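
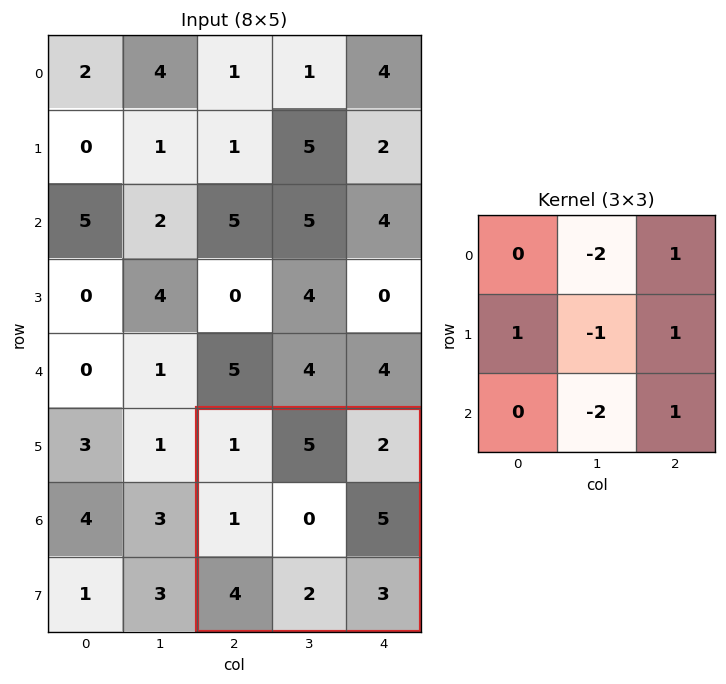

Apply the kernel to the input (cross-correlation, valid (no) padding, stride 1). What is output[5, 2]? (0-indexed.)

The receptive field on the input at this output position is [1 5 2 / 1 0 5 / 4 2 3]. Elementwise product with the kernel and sum: 5·-2 + 2·1 + 1·1 + 0·-1 + 5·1 + 2·-2 + 3·1.

-3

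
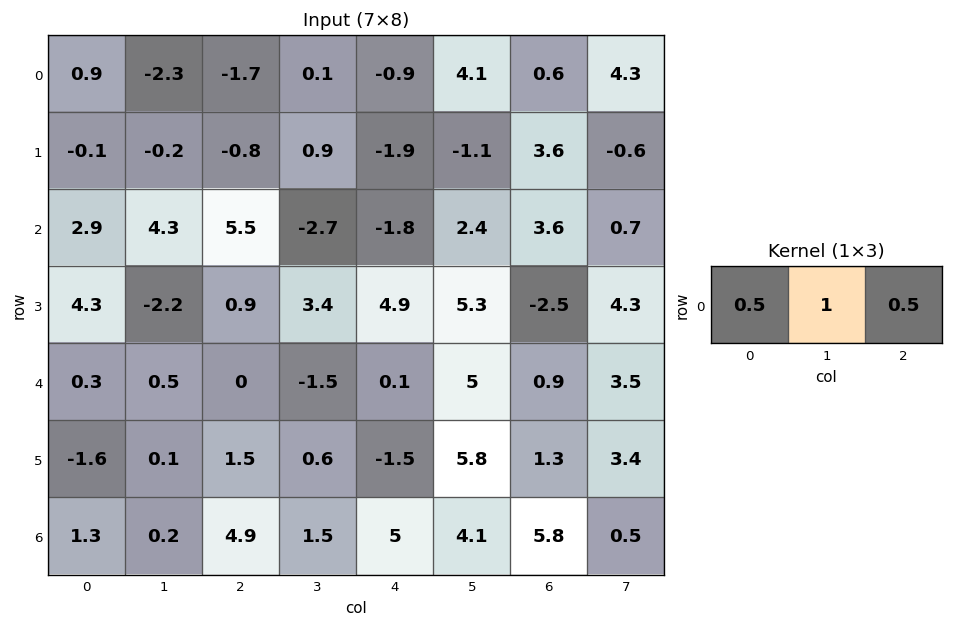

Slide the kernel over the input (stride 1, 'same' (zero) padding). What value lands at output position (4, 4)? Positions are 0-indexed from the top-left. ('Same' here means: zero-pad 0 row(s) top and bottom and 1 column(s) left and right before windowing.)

1.85

The receptive field on the zero-padded input at this output position is [-1.5 0.1 5]. Elementwise product with the kernel and sum: -1.5·0.5 + 0.1·1 + 5·0.5.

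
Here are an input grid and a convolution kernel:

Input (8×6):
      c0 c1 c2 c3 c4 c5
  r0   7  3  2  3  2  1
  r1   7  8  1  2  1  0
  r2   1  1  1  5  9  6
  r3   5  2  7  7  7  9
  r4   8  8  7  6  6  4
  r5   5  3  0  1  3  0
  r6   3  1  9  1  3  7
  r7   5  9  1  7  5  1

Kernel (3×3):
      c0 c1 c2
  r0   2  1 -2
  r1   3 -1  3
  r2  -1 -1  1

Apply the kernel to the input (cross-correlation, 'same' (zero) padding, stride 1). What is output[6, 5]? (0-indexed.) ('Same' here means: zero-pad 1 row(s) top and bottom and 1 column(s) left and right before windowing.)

2

The receptive field on the zero-padded input at this output position is [3 0 0 / 3 7 0 / 5 1 0]. Elementwise product with the kernel and sum: 3·2 + 0·1 + 0·-2 + 3·3 + 7·-1 + 0·3 + 5·-1 + 1·-1 + 0·1.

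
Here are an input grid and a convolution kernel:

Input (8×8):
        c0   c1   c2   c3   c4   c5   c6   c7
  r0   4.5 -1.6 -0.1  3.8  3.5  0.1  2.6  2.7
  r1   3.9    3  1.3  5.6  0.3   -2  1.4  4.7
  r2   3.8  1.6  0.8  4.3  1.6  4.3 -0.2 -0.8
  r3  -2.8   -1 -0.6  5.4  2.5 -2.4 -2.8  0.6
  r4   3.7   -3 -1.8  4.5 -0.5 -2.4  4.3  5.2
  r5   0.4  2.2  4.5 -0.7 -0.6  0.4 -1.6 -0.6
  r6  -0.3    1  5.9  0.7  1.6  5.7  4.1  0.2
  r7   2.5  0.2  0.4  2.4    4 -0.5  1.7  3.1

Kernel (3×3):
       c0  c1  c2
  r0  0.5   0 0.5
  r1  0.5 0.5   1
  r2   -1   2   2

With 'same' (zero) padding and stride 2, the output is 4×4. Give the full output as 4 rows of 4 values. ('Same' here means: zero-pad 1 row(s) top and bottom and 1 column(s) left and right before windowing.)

14.45 13.75 -5.25 18.25
-2.6 20.4 3.85 0.6
3.55 9.7 1.4 0.45
7.35 10.3 11.3 15.1

Output[0,0]: The receptive field on the zero-padded input at this output position is [0 0 0 / 0 4.5 -1.6 / 0 3.9 3]. Elementwise product with the kernel and sum: 0·0.5 + 0·0.5 + 0·0.5 + 4.5·0.5 + -1.6·1 + 0·-1 + 3.9·2 + 3·2.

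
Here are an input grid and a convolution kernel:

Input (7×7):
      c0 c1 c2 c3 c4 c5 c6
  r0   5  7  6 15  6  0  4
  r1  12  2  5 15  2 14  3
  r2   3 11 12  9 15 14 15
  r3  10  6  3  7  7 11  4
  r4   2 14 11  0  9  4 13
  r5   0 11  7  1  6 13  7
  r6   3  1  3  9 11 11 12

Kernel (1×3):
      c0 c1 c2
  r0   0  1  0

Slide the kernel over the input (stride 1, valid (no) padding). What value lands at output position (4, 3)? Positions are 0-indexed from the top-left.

The receptive field on the input at this output position is [0 9 4]. Elementwise product with the kernel and sum: 9·1.

9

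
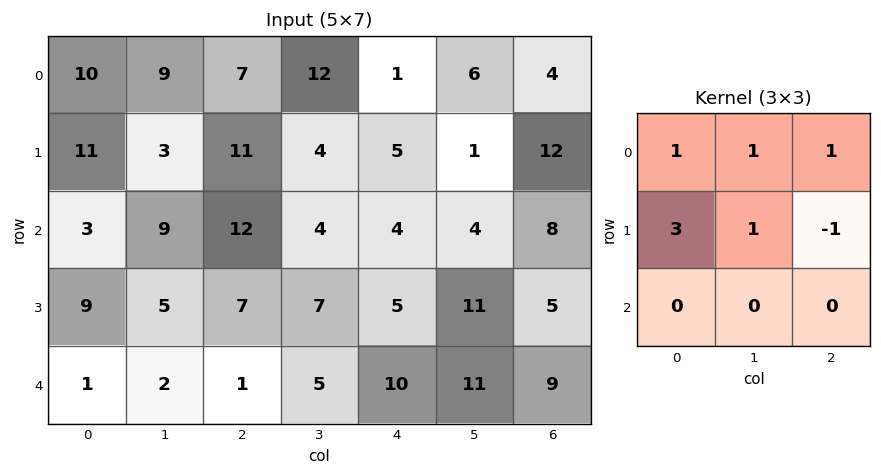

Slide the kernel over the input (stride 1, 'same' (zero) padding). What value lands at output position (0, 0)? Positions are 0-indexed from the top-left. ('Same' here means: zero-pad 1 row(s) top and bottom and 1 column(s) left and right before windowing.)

The receptive field on the zero-padded input at this output position is [0 0 0 / 0 10 9 / 0 11 3]. Elementwise product with the kernel and sum: 0·1 + 0·1 + 0·1 + 0·3 + 10·1 + 9·-1.

1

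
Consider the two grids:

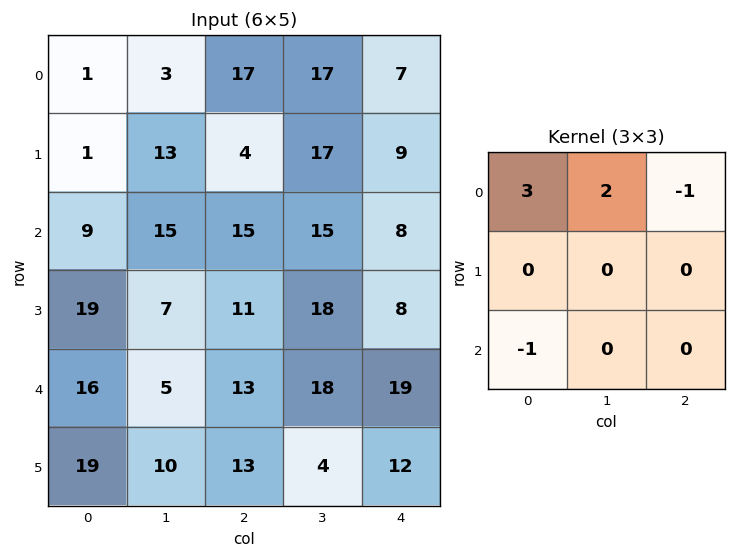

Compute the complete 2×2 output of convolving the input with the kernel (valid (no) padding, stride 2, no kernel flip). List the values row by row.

-17 63
26 54

Output[0,0]: The receptive field on the input at this output position is [1 3 17 / 1 13 4 / 9 15 15]. Elementwise product with the kernel and sum: 1·3 + 3·2 + 17·-1 + 9·-1.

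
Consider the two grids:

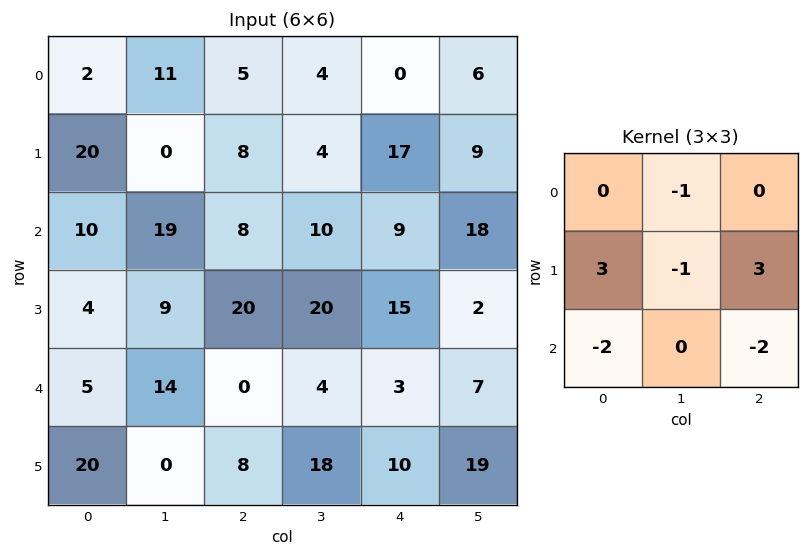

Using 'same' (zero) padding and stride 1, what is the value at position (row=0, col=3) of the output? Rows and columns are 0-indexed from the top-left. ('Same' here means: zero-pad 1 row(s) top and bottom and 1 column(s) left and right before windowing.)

The receptive field on the zero-padded input at this output position is [0 0 0 / 5 4 0 / 8 4 17]. Elementwise product with the kernel and sum: 0·-1 + 5·3 + 4·-1 + 0·3 + 8·-2 + 17·-2.

-39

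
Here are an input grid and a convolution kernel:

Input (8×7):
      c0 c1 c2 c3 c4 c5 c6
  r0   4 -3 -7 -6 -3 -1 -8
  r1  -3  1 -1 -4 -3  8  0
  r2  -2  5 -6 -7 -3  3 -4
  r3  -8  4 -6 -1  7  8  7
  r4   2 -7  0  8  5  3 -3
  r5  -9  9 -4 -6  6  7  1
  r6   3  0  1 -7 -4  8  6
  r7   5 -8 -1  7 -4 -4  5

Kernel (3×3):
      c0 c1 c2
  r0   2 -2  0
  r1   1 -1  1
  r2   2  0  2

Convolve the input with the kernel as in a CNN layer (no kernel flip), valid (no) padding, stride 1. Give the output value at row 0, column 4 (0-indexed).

The receptive field on the input at this output position is [-3 -1 -8 / -3 8 0 / -3 3 -4]. Elementwise product with the kernel and sum: -3·2 + -1·-2 + -3·1 + 8·-1 + 0·1 + -3·2 + -4·2.

-29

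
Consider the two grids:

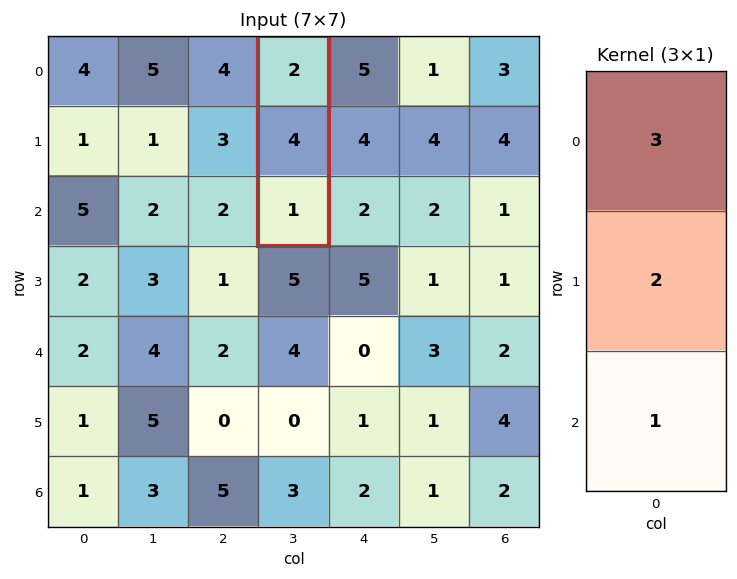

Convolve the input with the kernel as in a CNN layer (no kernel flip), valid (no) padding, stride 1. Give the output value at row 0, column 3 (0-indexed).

The receptive field on the input at this output position is [2 / 4 / 1]. Elementwise product with the kernel and sum: 2·3 + 4·2 + 1·1.

15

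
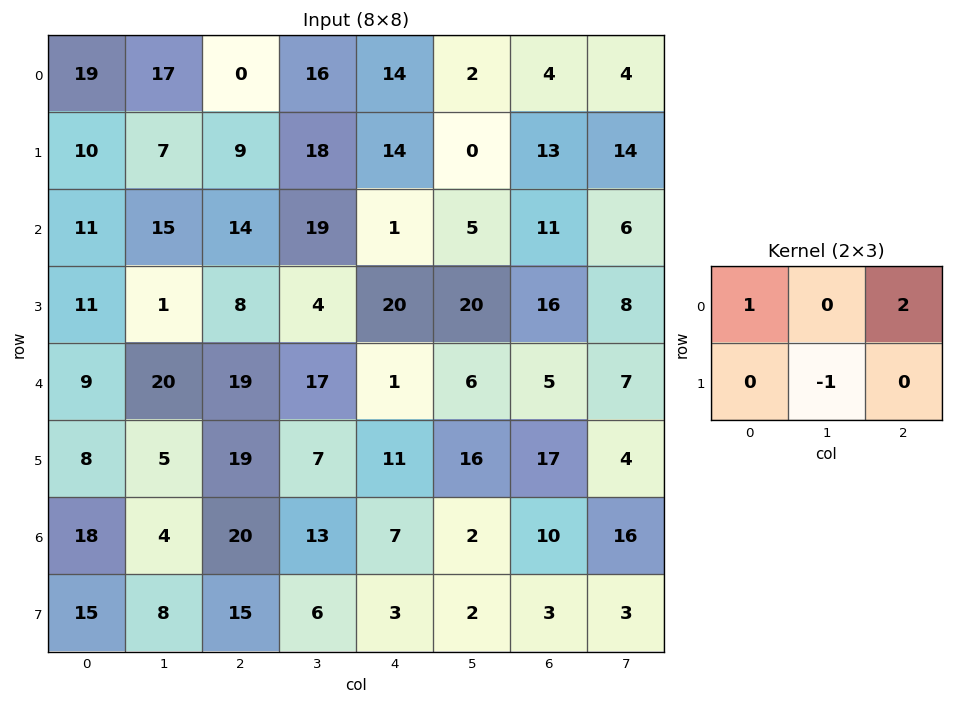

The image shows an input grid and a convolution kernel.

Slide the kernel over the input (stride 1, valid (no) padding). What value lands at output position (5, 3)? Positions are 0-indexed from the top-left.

The receptive field on the input at this output position is [7 11 16 / 13 7 2]. Elementwise product with the kernel and sum: 7·1 + 16·2 + 7·-1.

32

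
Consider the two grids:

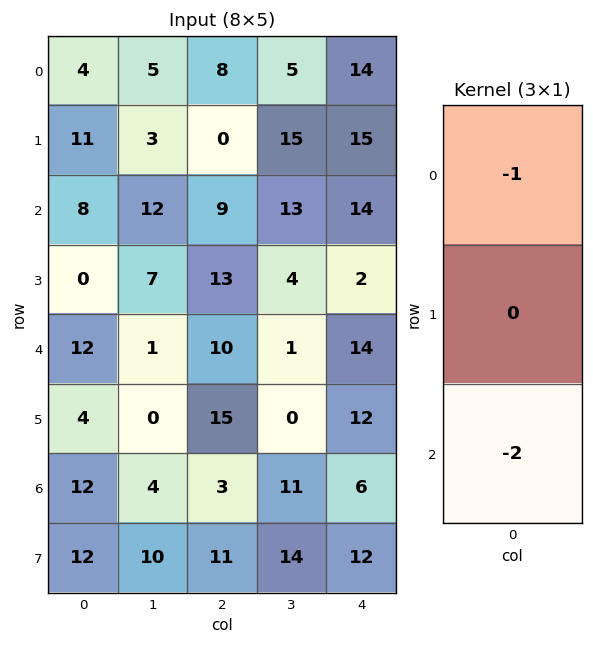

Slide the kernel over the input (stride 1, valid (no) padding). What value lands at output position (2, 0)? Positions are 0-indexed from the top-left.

-32

The receptive field on the input at this output position is [8 / 0 / 12]. Elementwise product with the kernel and sum: 8·-1 + 12·-2.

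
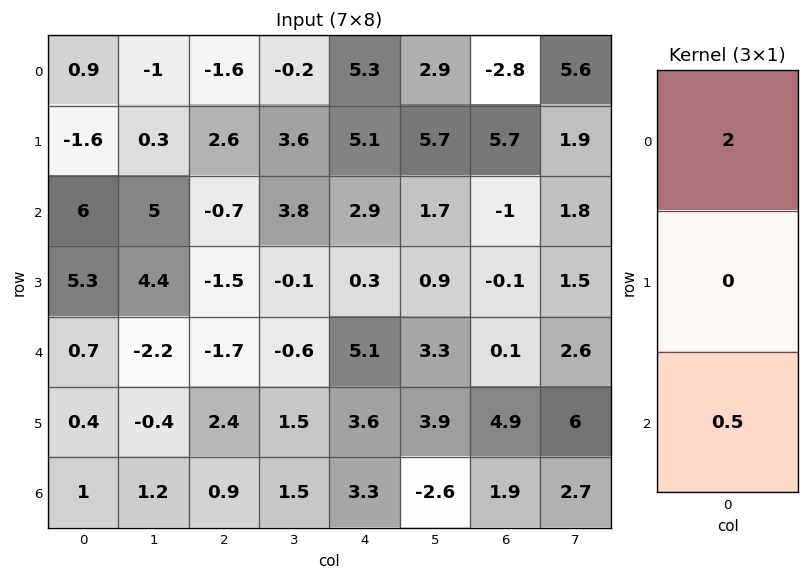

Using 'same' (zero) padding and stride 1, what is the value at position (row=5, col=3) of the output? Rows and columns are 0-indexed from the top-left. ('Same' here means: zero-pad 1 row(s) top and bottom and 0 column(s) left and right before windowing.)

The receptive field on the zero-padded input at this output position is [-0.6 / 1.5 / 1.5]. Elementwise product with the kernel and sum: -0.6·2 + 1.5·0.5.

-0.45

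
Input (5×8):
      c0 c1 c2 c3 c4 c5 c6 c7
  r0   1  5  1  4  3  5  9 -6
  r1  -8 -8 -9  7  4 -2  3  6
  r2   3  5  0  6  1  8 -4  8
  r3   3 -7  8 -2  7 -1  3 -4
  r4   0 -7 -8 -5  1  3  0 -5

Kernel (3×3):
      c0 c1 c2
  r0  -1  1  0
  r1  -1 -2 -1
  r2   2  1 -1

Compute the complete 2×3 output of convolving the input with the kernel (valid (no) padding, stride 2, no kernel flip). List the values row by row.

Output[0,0]: The receptive field on the input at this output position is [1 5 1 / -8 -8 -9 / 3 5 0]. Elementwise product with the kernel and sum: 1·-1 + 5·1 + -8·-1 + -8·-2 + -9·-1 + 3·2 + 5·1 + 0·-1.
Output[0,1]: The receptive field on the input at this output position is [1 4 3 / -9 7 4 / 0 6 1]. Elementwise product with the kernel and sum: 1·-1 + 4·1 + -9·-1 + 7·-2 + 4·-1 + 0·2 + 6·1 + 1·-1.

48 -1 13
6 -27 4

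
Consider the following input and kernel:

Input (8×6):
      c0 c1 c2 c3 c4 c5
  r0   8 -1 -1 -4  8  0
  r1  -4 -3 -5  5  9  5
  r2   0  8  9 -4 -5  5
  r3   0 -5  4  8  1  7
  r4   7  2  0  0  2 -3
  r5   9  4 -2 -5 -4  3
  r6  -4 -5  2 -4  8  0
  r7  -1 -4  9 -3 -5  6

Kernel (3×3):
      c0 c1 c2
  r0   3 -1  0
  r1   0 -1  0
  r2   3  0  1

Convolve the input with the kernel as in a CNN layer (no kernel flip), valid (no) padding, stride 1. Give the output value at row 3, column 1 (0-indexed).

-12

The receptive field on the input at this output position is [-5 4 8 / 2 0 0 / 4 -2 -5]. Elementwise product with the kernel and sum: -5·3 + 4·-1 + 0·-1 + 4·3 + -5·1.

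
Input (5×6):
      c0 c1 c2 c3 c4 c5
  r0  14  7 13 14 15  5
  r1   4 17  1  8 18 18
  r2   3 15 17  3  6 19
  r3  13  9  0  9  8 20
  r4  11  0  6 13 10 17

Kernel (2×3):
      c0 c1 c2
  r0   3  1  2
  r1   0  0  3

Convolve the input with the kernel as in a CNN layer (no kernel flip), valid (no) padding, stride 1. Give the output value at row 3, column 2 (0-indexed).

The receptive field on the input at this output position is [0 9 8 / 6 13 10]. Elementwise product with the kernel and sum: 0·3 + 9·1 + 8·2 + 10·3.

55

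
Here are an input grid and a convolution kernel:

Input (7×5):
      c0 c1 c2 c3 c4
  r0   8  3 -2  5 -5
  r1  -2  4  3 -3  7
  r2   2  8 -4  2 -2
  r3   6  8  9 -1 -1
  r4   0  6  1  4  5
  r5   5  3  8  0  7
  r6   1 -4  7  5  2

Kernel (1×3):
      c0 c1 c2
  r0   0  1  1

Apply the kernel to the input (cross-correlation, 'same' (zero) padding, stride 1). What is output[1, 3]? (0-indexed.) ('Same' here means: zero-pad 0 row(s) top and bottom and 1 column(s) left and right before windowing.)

The receptive field on the zero-padded input at this output position is [3 -3 7]. Elementwise product with the kernel and sum: -3·1 + 7·1.

4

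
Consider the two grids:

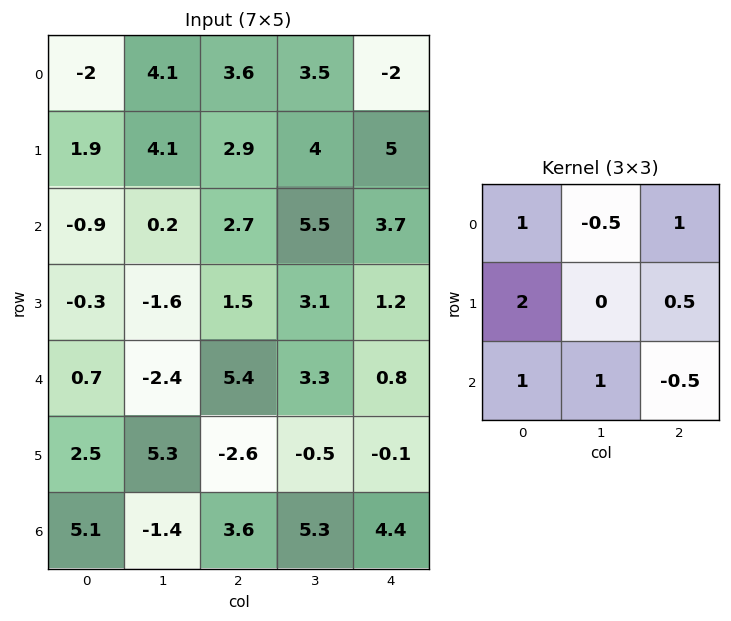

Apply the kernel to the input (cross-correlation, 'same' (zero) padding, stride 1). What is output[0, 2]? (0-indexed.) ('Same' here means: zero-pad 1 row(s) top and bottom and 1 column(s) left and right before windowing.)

14.95

The receptive field on the zero-padded input at this output position is [0 0 0 / 4.1 3.6 3.5 / 4.1 2.9 4]. Elementwise product with the kernel and sum: 0·1 + 0·-0.5 + 0·1 + 4.1·2 + 3.5·0.5 + 4.1·1 + 2.9·1 + 4·-0.5.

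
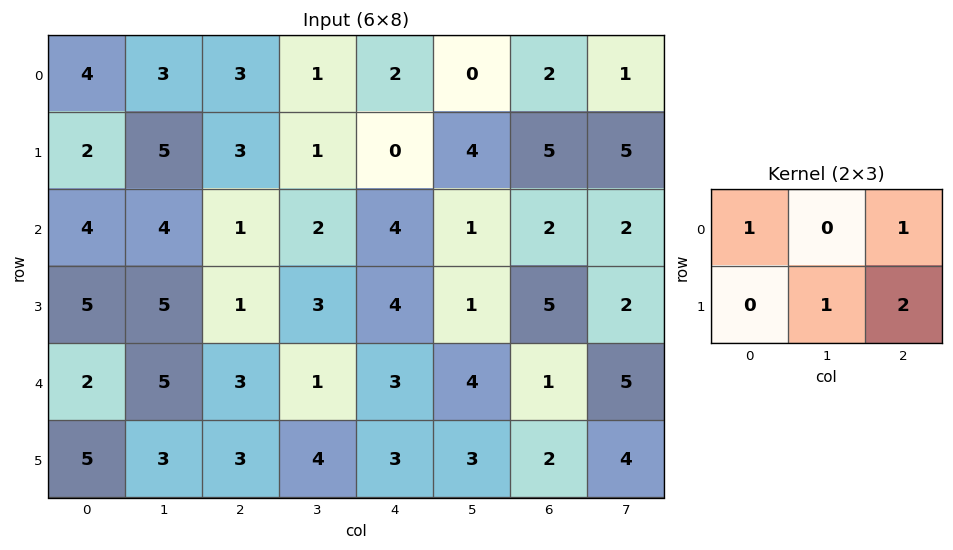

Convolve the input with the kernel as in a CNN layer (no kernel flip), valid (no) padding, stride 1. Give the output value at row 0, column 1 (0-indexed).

The receptive field on the input at this output position is [3 3 1 / 5 3 1]. Elementwise product with the kernel and sum: 3·1 + 1·1 + 3·1 + 1·2.

9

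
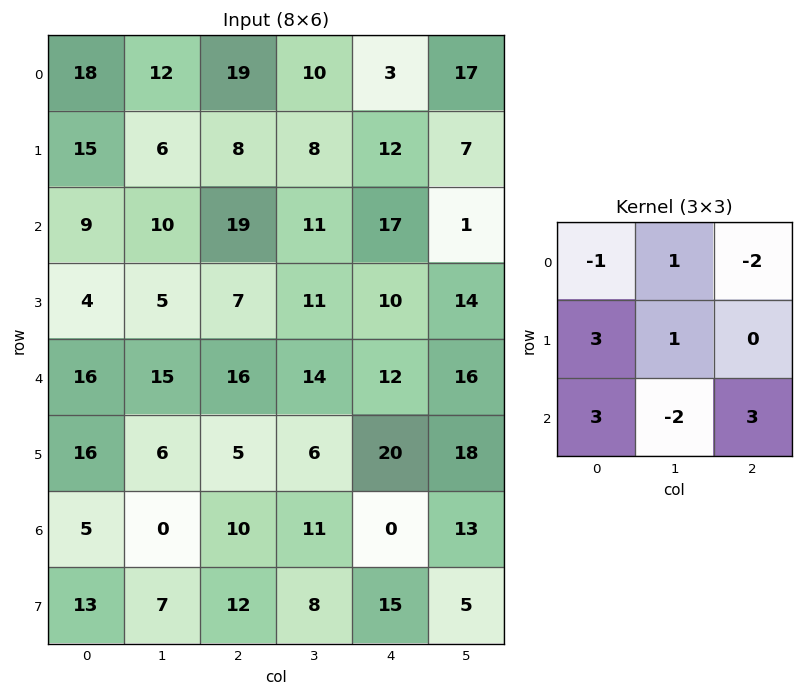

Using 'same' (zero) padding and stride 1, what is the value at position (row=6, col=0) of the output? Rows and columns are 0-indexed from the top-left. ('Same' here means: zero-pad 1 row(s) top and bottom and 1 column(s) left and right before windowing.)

The receptive field on the zero-padded input at this output position is [0 16 6 / 0 5 0 / 0 13 7]. Elementwise product with the kernel and sum: 0·-1 + 16·1 + 6·-2 + 0·3 + 5·1 + 0·3 + 13·-2 + 7·3.

4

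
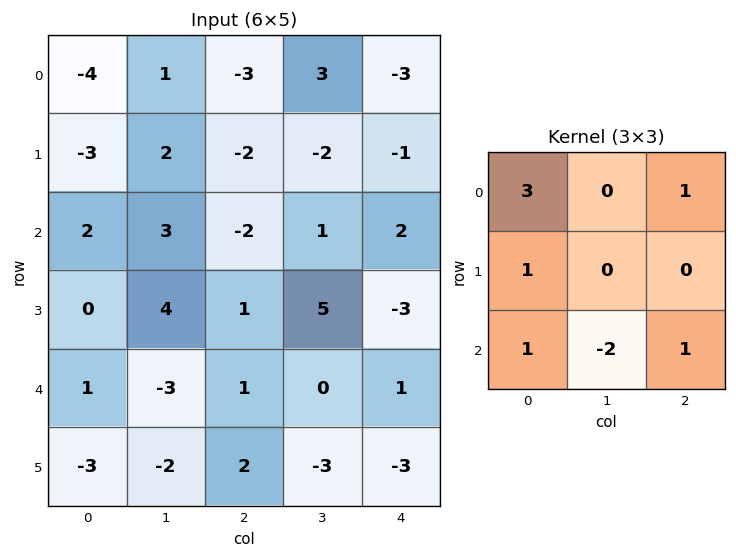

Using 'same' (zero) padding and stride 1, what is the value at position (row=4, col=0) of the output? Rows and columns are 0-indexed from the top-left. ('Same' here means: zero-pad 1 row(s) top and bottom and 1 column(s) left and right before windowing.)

The receptive field on the zero-padded input at this output position is [0 0 4 / 0 1 -3 / 0 -3 -2]. Elementwise product with the kernel and sum: 0·3 + 4·1 + 0·1 + 0·1 + -3·-2 + -2·1.

8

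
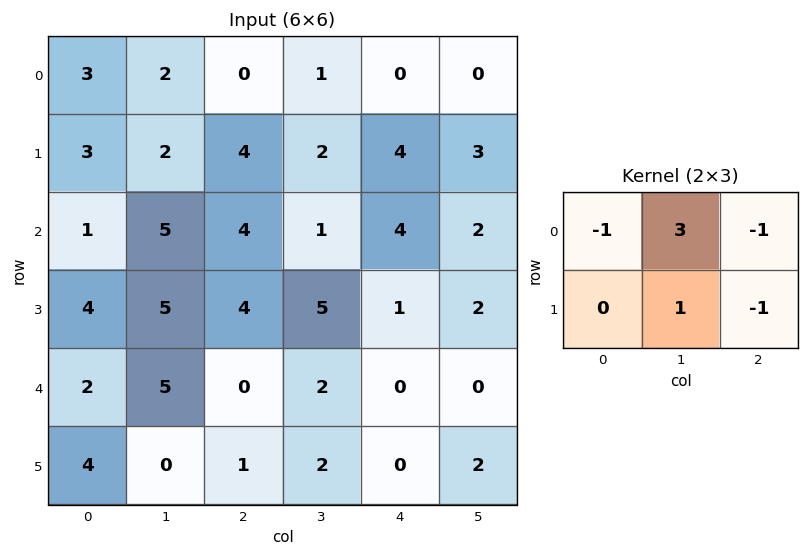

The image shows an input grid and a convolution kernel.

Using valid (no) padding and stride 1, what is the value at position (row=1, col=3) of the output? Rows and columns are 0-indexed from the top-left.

9

The receptive field on the input at this output position is [2 4 3 / 1 4 2]. Elementwise product with the kernel and sum: 2·-1 + 4·3 + 3·-1 + 4·1 + 2·-1.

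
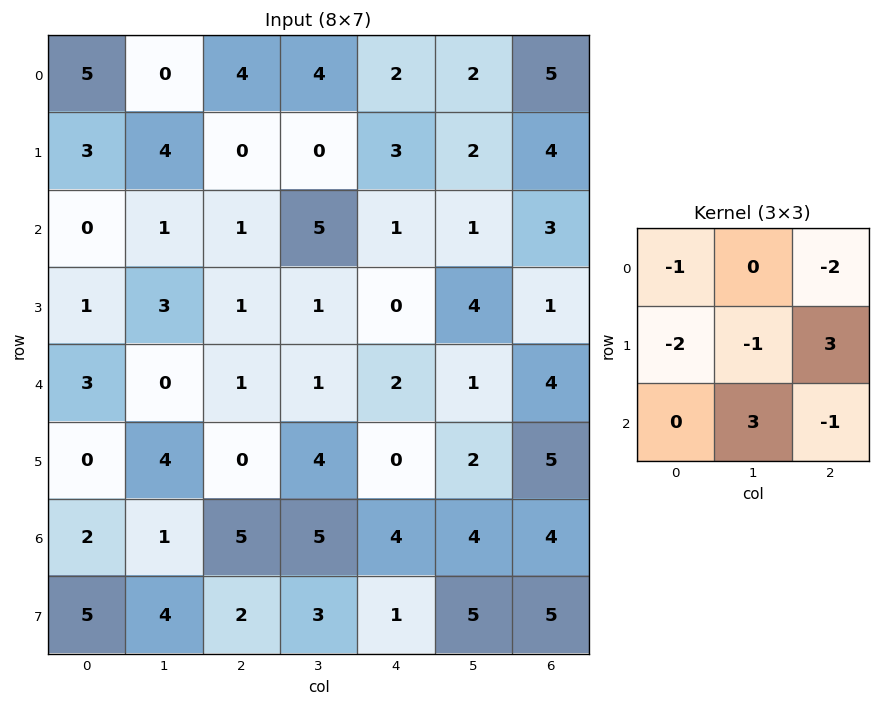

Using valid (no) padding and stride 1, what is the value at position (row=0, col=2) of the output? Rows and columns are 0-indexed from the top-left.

The receptive field on the input at this output position is [4 4 2 / 0 0 3 / 1 5 1]. Elementwise product with the kernel and sum: 4·-1 + 2·-2 + 0·-2 + 0·-1 + 3·3 + 5·3 + 1·-1.

15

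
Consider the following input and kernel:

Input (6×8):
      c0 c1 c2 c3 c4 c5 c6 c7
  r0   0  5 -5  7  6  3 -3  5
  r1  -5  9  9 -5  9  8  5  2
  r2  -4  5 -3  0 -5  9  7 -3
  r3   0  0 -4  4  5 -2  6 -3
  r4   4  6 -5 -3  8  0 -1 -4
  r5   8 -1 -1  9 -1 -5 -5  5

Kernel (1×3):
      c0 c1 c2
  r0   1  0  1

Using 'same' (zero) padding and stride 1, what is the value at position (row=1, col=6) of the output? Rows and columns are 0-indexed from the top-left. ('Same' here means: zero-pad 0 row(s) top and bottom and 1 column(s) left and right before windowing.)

The receptive field on the zero-padded input at this output position is [8 5 2]. Elementwise product with the kernel and sum: 8·1 + 2·1.

10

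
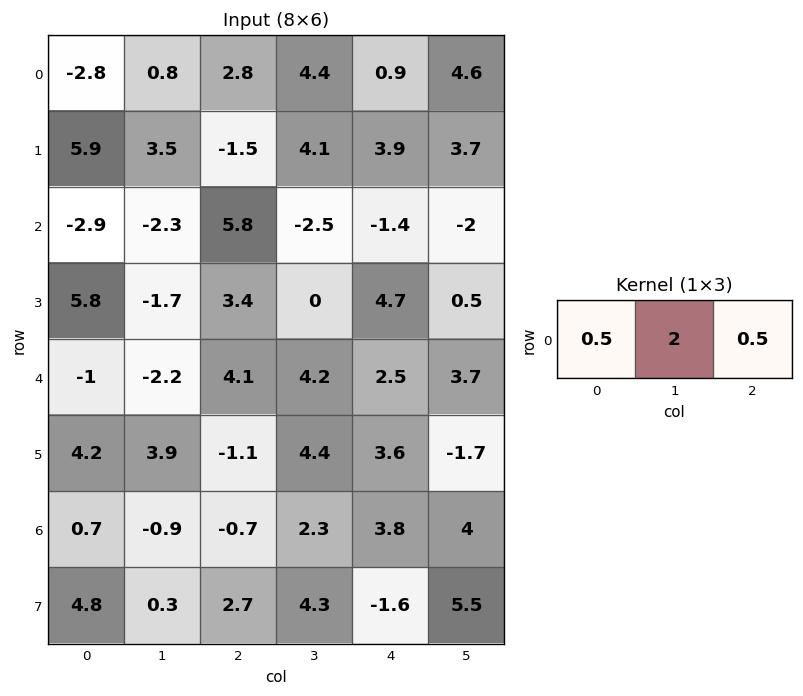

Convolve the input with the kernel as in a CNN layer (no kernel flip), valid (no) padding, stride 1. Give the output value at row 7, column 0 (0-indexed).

The receptive field on the input at this output position is [4.8 0.3 2.7]. Elementwise product with the kernel and sum: 4.8·0.5 + 0.3·2 + 2.7·0.5.

4.35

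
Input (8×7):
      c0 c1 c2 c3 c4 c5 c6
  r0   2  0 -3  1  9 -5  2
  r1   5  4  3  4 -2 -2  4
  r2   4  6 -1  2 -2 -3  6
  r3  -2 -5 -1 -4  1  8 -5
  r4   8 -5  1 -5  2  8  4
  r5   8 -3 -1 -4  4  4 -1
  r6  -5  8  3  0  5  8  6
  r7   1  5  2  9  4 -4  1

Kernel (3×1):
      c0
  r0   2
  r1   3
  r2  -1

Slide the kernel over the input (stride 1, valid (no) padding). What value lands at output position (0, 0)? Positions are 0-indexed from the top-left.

The receptive field on the input at this output position is [2 / 5 / 4]. Elementwise product with the kernel and sum: 2·2 + 5·3 + 4·-1.

15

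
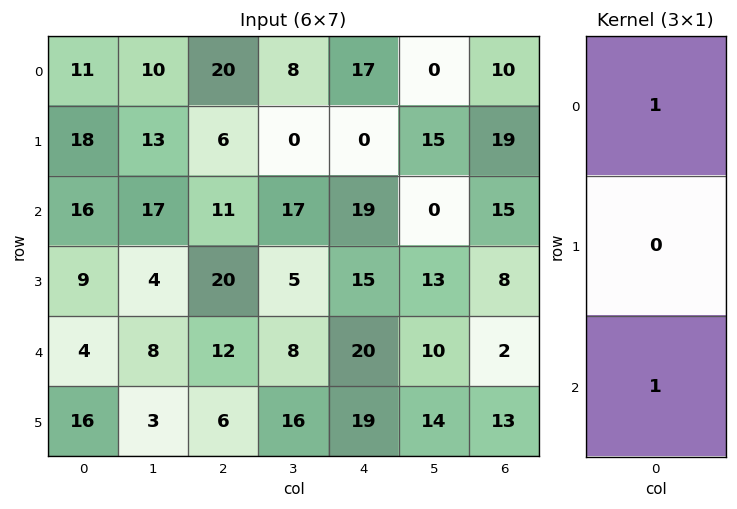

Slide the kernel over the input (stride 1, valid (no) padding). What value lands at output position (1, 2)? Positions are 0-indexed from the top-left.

The receptive field on the input at this output position is [6 / 11 / 20]. Elementwise product with the kernel and sum: 6·1 + 20·1.

26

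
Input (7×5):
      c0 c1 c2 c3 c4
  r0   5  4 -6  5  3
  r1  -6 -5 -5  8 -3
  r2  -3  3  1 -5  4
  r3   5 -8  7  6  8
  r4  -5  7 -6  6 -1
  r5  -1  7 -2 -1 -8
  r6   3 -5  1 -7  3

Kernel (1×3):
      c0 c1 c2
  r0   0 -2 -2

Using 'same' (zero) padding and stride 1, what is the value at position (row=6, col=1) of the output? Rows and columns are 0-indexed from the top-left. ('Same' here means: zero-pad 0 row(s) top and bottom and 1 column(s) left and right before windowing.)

The receptive field on the zero-padded input at this output position is [3 -5 1]. Elementwise product with the kernel and sum: -5·-2 + 1·-2.

8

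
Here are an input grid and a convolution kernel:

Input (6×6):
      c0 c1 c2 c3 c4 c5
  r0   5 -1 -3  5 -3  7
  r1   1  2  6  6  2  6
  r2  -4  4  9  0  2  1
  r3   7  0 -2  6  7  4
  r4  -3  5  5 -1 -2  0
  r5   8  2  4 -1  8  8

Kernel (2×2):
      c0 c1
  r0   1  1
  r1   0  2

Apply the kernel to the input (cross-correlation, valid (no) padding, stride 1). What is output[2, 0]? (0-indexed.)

The receptive field on the input at this output position is [-4 4 / 7 0]. Elementwise product with the kernel and sum: -4·1 + 4·1 + 0·2.

0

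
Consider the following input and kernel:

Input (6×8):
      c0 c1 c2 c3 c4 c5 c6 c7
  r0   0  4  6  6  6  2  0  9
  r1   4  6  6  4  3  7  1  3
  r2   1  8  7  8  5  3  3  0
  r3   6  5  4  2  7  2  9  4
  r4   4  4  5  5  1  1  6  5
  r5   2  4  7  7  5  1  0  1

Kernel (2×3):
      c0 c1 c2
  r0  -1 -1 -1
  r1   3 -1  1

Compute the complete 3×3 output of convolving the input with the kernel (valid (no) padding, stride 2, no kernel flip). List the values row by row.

Output[0,0]: The receptive field on the input at this output position is [0 4 6 / 4 6 6]. Elementwise product with the kernel and sum: 0·-1 + 4·-1 + 6·-1 + 4·3 + 6·-1 + 6·1.
Output[0,1]: The receptive field on the input at this output position is [6 6 6 / 6 4 3]. Elementwise product with the kernel and sum: 6·-1 + 6·-1 + 6·-1 + 6·3 + 4·-1 + 3·1.

2 -1 -5
1 -3 17
-4 8 6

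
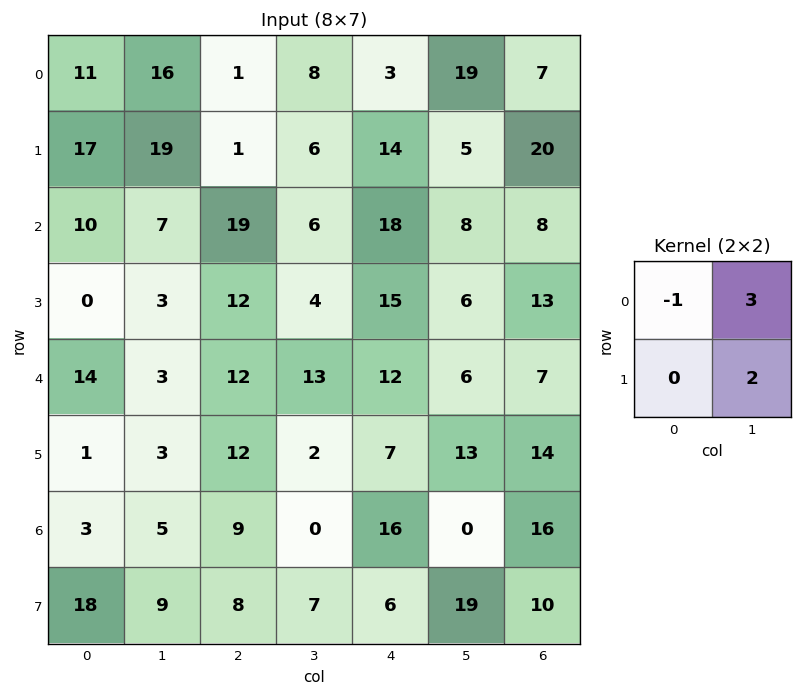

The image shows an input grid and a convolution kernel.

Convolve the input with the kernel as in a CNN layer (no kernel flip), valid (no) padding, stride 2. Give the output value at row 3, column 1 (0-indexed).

The receptive field on the input at this output position is [9 0 / 8 7]. Elementwise product with the kernel and sum: 9·-1 + 0·3 + 7·2.

5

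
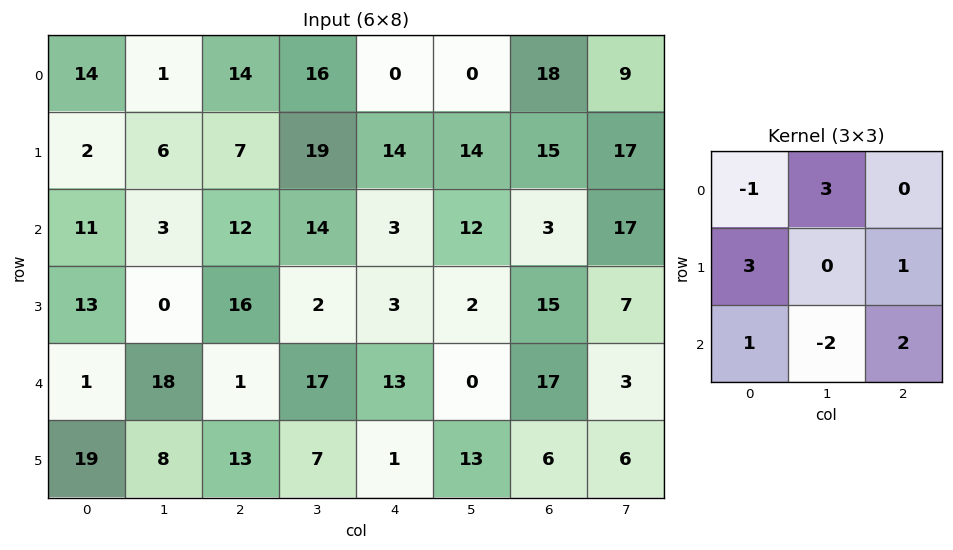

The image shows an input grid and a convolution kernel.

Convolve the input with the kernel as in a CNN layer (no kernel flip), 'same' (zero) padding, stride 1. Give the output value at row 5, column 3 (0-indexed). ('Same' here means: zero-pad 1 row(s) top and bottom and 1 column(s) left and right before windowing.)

The receptive field on the zero-padded input at this output position is [1 17 13 / 13 7 1 / 0 0 0]. Elementwise product with the kernel and sum: 1·-1 + 17·3 + 13·3 + 1·1 + 0·1 + 0·-2 + 0·2.

90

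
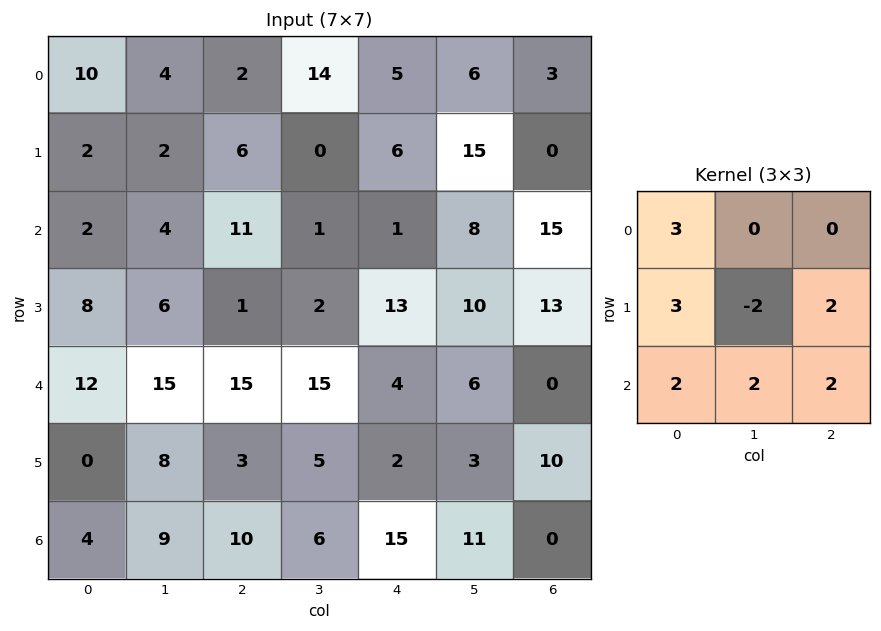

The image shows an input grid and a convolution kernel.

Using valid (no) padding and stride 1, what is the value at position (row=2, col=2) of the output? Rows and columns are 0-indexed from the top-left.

The receptive field on the input at this output position is [11 1 1 / 1 2 13 / 15 15 4]. Elementwise product with the kernel and sum: 11·3 + 1·3 + 2·-2 + 13·2 + 15·2 + 15·2 + 4·2.

126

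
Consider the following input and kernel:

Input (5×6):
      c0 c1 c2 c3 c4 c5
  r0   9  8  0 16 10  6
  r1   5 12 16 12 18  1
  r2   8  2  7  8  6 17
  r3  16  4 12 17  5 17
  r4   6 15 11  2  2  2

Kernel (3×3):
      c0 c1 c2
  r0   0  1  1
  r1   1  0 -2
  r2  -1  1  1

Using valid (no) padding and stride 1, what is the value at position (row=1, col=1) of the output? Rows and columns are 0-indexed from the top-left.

39

The receptive field on the input at this output position is [12 16 12 / 2 7 8 / 4 12 17]. Elementwise product with the kernel and sum: 16·1 + 12·1 + 2·1 + 8·-2 + 4·-1 + 12·1 + 17·1.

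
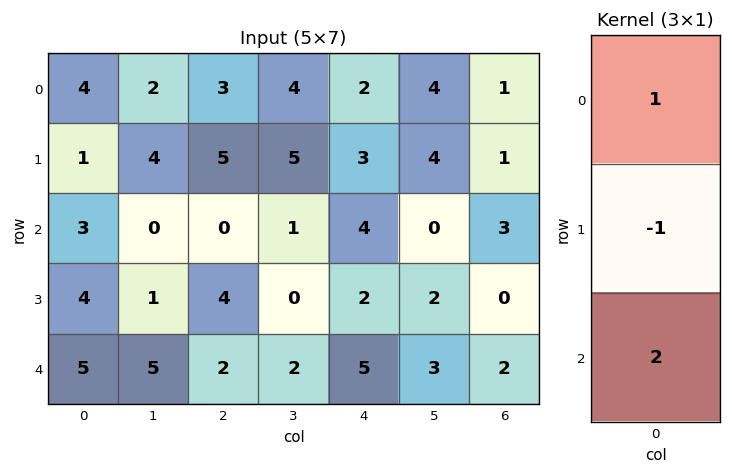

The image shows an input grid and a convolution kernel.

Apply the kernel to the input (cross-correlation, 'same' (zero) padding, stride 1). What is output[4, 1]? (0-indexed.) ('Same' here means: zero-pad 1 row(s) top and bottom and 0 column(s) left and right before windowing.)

-4

The receptive field on the zero-padded input at this output position is [1 / 5 / 0]. Elementwise product with the kernel and sum: 1·1 + 5·-1 + 0·2.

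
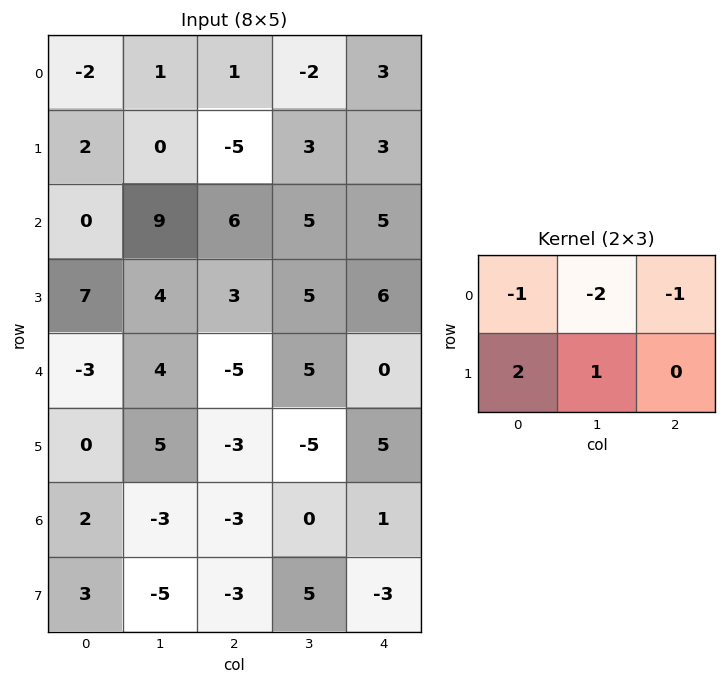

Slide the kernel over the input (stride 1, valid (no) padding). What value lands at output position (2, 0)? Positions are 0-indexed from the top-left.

The receptive field on the input at this output position is [0 9 6 / 7 4 3]. Elementwise product with the kernel and sum: 0·-1 + 9·-2 + 6·-1 + 7·2 + 4·1.

-6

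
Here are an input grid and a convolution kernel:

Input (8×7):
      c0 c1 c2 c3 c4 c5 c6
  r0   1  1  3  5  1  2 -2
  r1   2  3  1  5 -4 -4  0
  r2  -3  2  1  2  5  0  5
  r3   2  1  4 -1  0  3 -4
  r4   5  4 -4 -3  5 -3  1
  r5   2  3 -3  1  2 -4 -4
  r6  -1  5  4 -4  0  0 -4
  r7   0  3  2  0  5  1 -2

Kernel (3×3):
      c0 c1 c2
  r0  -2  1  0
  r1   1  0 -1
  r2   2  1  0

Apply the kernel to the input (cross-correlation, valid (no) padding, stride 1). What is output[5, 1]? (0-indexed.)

The receptive field on the input at this output position is [3 -3 1 / 5 4 -4 / 3 2 0]. Elementwise product with the kernel and sum: 3·-2 + -3·1 + 5·1 + -4·-1 + 3·2 + 2·1.

8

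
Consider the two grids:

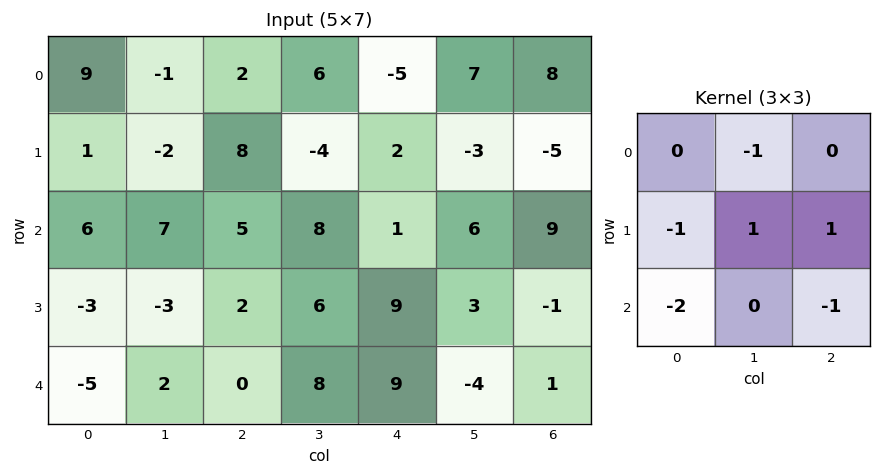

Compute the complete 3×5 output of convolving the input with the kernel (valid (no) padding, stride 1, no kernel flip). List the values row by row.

Output[0,0]: The receptive field on the input at this output position is [9 -1 2 / 1 -2 8 / 6 7 5]. Elementwise product with the kernel and sum: -1·-1 + 1·-1 + -2·1 + 8·1 + 6·-2 + 5·-1.
Output[0,1]: The receptive field on the input at this output position is [-1 2 6 / -2 8 -4 / 7 5 8]. Elementwise product with the kernel and sum: 2·-1 + -2·-1 + 8·1 + -4·1 + 7·-2 + 8·-1.

-11 -18 -27 -14 -28
12 -2 -5 -18 0
5 -6 -4 -7 -32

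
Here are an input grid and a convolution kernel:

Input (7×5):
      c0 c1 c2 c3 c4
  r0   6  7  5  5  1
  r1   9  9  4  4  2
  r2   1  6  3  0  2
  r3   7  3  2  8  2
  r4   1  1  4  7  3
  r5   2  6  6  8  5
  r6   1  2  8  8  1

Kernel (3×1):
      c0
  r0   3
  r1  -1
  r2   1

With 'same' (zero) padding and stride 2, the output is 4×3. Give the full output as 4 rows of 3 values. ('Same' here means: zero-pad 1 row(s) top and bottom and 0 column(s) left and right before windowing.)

3 -1 1
33 11 6
22 8 8
5 10 14

Output[0,0]: The receptive field on the zero-padded input at this output position is [0 / 6 / 9]. Elementwise product with the kernel and sum: 0·3 + 6·-1 + 9·1.
Output[0,1]: The receptive field on the zero-padded input at this output position is [0 / 5 / 4]. Elementwise product with the kernel and sum: 0·3 + 5·-1 + 4·1.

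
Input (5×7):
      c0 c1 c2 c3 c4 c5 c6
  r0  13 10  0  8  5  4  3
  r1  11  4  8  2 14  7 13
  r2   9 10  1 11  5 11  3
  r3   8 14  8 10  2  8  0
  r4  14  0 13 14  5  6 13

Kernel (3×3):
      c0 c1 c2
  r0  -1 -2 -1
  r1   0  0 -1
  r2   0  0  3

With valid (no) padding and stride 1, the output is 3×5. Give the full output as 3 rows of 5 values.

Output[0,0]: The receptive field on the input at this output position is [13 10 0 / 11 4 8 / 9 10 1]. Elementwise product with the kernel and sum: 13·-1 + 10·-2 + 0·-1 + 8·-1 + 1·3.

-38 13 -20 4 -20
-4 -3 -25 -24 -44
1 9 -15 -22 9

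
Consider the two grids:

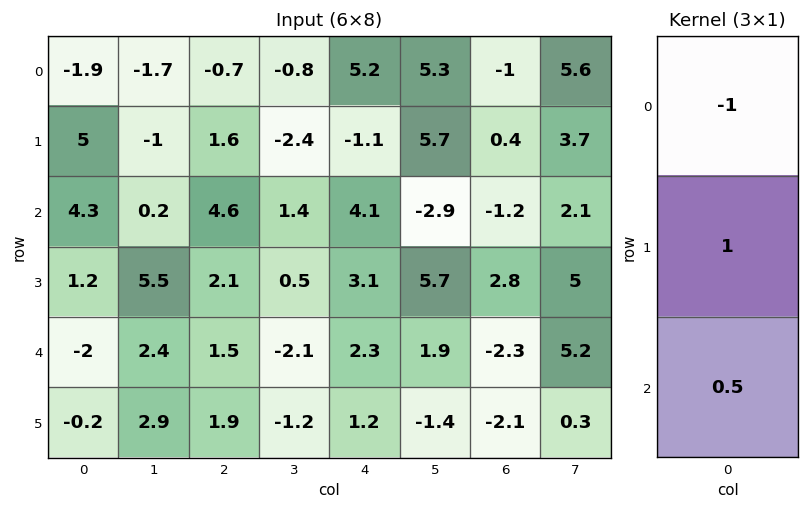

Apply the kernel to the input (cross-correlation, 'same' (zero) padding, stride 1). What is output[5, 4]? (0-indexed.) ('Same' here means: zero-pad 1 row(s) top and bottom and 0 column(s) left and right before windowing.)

The receptive field on the zero-padded input at this output position is [2.3 / 1.2 / 0]. Elementwise product with the kernel and sum: 2.3·-1 + 1.2·1 + 0·0.5.

-1.1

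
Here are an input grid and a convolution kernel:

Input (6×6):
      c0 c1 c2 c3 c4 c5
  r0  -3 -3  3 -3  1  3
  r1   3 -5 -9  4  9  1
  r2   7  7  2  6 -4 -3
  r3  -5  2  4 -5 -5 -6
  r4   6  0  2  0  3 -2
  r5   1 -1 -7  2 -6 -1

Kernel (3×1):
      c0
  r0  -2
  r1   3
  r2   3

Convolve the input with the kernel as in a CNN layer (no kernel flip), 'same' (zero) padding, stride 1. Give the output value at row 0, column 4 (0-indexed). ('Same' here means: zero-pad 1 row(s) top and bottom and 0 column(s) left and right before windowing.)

30

The receptive field on the zero-padded input at this output position is [0 / 1 / 9]. Elementwise product with the kernel and sum: 0·-2 + 1·3 + 9·3.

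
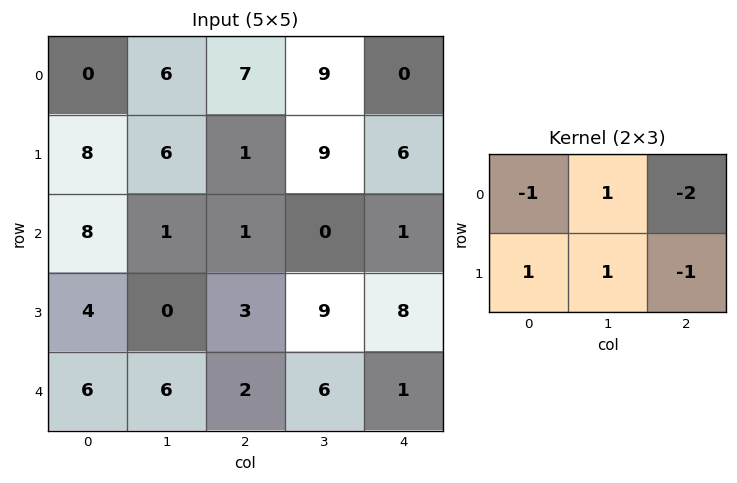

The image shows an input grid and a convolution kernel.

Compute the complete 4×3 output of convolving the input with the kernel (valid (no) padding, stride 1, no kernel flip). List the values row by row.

Output[0,0]: The receptive field on the input at this output position is [0 6 7 / 8 6 1]. Elementwise product with the kernel and sum: 0·-1 + 6·1 + 7·-2 + 8·1 + 6·1 + 1·-1.

5 -19 6
4 -21 -4
-8 -6 1
0 -13 -3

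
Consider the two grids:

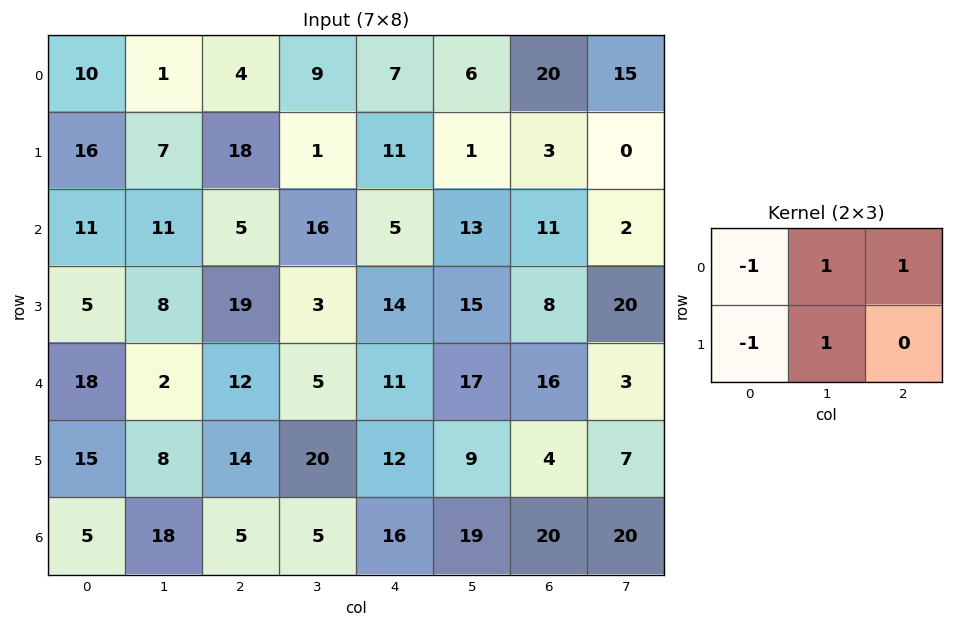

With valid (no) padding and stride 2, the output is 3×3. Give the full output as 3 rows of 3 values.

-14 -5 9
8 0 20
-11 10 19

Output[0,0]: The receptive field on the input at this output position is [10 1 4 / 16 7 18]. Elementwise product with the kernel and sum: 10·-1 + 1·1 + 4·1 + 16·-1 + 7·1.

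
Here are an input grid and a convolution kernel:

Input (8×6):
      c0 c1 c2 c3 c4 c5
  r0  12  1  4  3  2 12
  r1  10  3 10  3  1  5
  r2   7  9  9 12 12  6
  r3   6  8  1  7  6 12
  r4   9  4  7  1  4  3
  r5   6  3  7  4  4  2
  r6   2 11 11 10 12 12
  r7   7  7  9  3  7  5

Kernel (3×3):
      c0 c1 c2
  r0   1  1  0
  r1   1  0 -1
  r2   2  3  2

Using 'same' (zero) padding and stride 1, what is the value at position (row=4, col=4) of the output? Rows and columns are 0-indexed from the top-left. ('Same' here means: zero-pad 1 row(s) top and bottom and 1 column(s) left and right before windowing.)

35

The receptive field on the zero-padded input at this output position is [7 6 12 / 1 4 3 / 4 4 2]. Elementwise product with the kernel and sum: 7·1 + 6·1 + 1·1 + 3·-1 + 4·2 + 4·3 + 2·2.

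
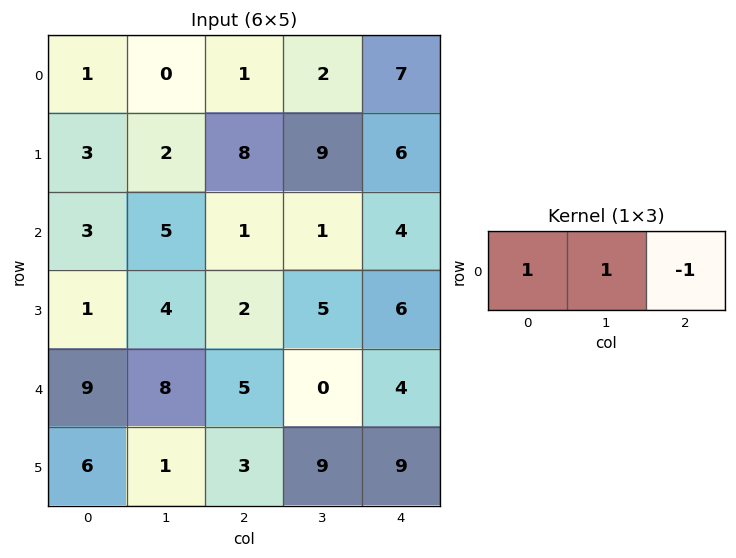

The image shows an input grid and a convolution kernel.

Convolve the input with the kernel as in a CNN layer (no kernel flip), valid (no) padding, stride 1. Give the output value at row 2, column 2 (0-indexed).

-2

The receptive field on the input at this output position is [1 1 4]. Elementwise product with the kernel and sum: 1·1 + 1·1 + 4·-1.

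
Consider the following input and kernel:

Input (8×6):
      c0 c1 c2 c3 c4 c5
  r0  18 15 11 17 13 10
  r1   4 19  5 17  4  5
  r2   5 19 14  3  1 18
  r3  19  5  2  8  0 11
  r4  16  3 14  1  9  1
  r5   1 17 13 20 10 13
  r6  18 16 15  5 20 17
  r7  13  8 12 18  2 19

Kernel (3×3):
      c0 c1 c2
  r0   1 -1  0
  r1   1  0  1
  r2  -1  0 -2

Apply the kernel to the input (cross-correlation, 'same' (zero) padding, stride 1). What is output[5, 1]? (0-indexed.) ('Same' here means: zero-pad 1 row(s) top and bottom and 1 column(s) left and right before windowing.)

The receptive field on the zero-padded input at this output position is [16 3 14 / 1 17 13 / 18 16 15]. Elementwise product with the kernel and sum: 16·1 + 3·-1 + 1·1 + 13·1 + 18·-1 + 15·-2.

-21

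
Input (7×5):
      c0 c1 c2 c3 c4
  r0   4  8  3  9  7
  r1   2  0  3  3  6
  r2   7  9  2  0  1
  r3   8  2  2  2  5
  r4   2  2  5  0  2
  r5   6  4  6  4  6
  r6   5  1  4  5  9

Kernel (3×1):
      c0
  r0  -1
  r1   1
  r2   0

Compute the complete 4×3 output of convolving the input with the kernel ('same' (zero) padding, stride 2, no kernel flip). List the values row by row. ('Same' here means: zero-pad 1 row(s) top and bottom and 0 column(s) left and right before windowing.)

4 3 7
5 -1 -5
-6 3 -3
-1 -2 3

Output[0,0]: The receptive field on the zero-padded input at this output position is [0 / 4 / 2]. Elementwise product with the kernel and sum: 0·-1 + 4·1.
Output[0,1]: The receptive field on the zero-padded input at this output position is [0 / 3 / 3]. Elementwise product with the kernel and sum: 0·-1 + 3·1.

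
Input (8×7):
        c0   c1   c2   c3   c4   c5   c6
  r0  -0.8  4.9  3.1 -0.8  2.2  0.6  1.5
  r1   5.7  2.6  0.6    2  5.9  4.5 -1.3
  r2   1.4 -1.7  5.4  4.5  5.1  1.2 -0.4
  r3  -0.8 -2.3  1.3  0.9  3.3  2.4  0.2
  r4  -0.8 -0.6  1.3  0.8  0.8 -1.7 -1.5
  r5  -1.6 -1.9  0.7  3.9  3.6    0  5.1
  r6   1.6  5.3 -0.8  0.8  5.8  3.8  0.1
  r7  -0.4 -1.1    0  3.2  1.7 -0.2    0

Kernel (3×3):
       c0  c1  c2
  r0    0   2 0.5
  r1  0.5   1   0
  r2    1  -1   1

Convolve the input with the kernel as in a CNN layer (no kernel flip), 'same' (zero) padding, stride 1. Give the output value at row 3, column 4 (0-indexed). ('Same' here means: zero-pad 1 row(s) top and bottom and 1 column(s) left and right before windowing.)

12.85

The receptive field on the zero-padded input at this output position is [4.5 5.1 1.2 / 0.9 3.3 2.4 / 0.8 0.8 -1.7]. Elementwise product with the kernel and sum: 5.1·2 + 1.2·0.5 + 0.9·0.5 + 3.3·1 + 0.8·1 + 0.8·-1 + -1.7·1.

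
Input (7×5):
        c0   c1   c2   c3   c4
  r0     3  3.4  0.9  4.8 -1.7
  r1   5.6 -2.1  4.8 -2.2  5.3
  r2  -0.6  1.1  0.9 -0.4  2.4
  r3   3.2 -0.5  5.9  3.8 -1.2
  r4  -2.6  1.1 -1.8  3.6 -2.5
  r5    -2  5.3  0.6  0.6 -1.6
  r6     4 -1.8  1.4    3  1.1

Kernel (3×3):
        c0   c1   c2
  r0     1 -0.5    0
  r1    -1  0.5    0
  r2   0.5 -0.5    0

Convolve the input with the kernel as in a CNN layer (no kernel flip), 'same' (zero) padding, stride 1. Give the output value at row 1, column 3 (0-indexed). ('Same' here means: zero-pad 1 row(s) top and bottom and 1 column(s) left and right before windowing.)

The receptive field on the zero-padded input at this output position is [0.9 4.8 -1.7 / 4.8 -2.2 5.3 / 0.9 -0.4 2.4]. Elementwise product with the kernel and sum: 0.9·1 + 4.8·-0.5 + 4.8·-1 + -2.2·0.5 + 0.9·0.5 + -0.4·-0.5.

-6.75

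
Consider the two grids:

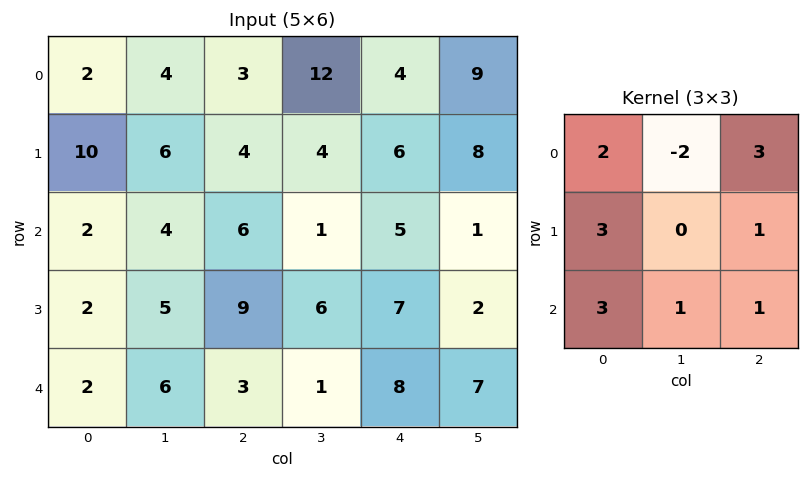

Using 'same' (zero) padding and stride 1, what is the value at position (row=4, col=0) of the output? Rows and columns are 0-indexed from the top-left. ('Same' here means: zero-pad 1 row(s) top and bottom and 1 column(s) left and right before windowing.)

17

The receptive field on the zero-padded input at this output position is [0 2 5 / 0 2 6 / 0 0 0]. Elementwise product with the kernel and sum: 0·2 + 2·-2 + 5·3 + 0·3 + 6·1 + 0·3 + 0·1 + 0·1.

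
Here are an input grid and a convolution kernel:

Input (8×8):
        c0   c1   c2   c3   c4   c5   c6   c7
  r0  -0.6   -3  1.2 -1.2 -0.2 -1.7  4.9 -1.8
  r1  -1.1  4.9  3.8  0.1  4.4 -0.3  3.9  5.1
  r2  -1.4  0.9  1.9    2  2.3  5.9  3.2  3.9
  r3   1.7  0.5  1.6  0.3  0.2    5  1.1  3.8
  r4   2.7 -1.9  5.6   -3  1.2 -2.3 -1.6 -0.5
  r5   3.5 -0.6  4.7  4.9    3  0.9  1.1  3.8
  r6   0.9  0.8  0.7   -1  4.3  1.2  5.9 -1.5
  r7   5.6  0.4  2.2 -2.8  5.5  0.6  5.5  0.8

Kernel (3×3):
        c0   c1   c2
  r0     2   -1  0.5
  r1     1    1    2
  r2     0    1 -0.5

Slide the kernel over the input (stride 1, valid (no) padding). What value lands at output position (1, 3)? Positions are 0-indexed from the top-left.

The receptive field on the input at this output position is [0.1 4.4 -0.3 / 2 2.3 5.9 / 0.3 0.2 5]. Elementwise product with the kernel and sum: 0.1·2 + 4.4·-1 + -0.3·0.5 + 2·1 + 2.3·1 + 5.9·2 + 0.2·1 + 5·-0.5.

9.45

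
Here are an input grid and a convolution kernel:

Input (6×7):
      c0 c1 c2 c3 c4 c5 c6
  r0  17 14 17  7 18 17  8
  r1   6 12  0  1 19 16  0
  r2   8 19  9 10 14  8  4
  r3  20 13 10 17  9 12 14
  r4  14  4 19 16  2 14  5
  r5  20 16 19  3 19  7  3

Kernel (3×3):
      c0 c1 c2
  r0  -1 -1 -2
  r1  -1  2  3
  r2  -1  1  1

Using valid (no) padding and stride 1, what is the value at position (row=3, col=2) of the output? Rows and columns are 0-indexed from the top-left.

-23

The receptive field on the input at this output position is [10 17 9 / 19 16 2 / 19 3 19]. Elementwise product with the kernel and sum: 10·-1 + 17·-1 + 9·-2 + 19·-1 + 16·2 + 2·3 + 19·-1 + 3·1 + 19·1.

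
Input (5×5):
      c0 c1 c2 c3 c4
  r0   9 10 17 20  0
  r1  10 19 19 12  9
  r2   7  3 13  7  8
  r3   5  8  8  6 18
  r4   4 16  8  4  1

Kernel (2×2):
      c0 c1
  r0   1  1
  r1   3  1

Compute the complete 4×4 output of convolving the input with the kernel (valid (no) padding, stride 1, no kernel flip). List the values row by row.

68 103 106 65
53 60 77 50
33 48 50 51
41 72 42 37

Output[0,0]: The receptive field on the input at this output position is [9 10 / 10 19]. Elementwise product with the kernel and sum: 9·1 + 10·1 + 10·3 + 19·1.
Output[0,1]: The receptive field on the input at this output position is [10 17 / 19 19]. Elementwise product with the kernel and sum: 10·1 + 17·1 + 19·3 + 19·1.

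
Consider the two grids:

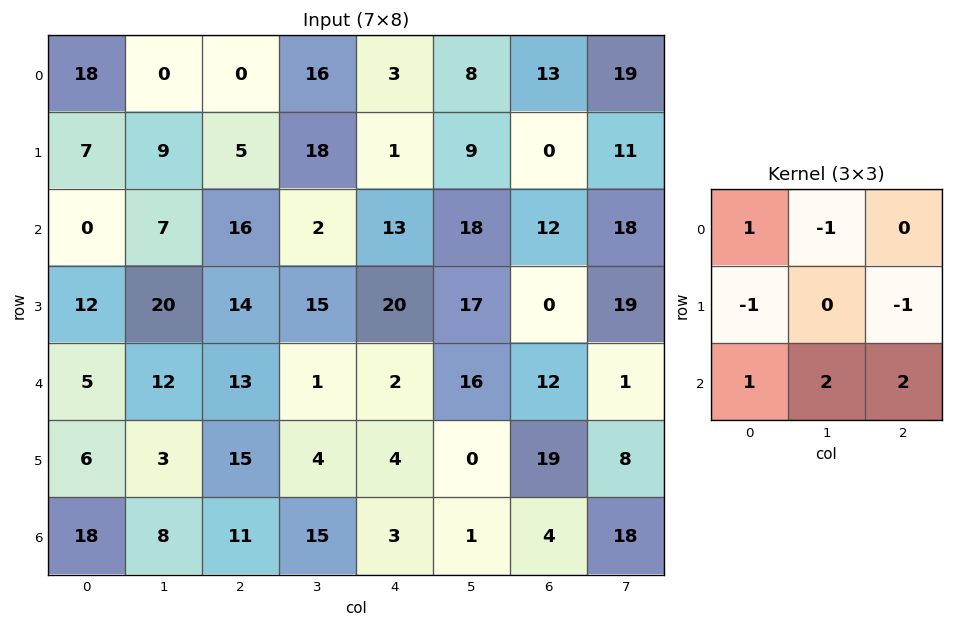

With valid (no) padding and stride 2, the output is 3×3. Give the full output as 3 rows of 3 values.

Output[0,0]: The receptive field on the input at this output position is [18 0 0 / 7 9 5 / 0 7 16]. Elementwise product with the kernel and sum: 18·1 + 0·-1 + 7·-1 + 5·-1 + 0·1 + 7·2 + 16·2.

52 24 67
22 -1 33
28 40 -24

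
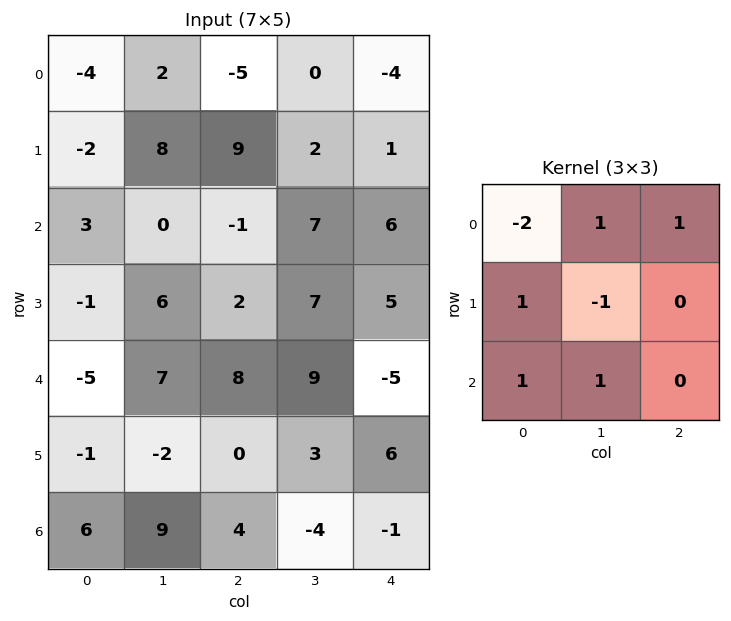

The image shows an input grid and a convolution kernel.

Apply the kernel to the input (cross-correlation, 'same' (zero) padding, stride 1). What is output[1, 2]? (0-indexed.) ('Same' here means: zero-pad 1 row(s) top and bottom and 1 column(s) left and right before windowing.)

The receptive field on the zero-padded input at this output position is [2 -5 0 / 8 9 2 / 0 -1 7]. Elementwise product with the kernel and sum: 2·-2 + -5·1 + 0·1 + 8·1 + 9·-1 + 0·1 + -1·1.

-11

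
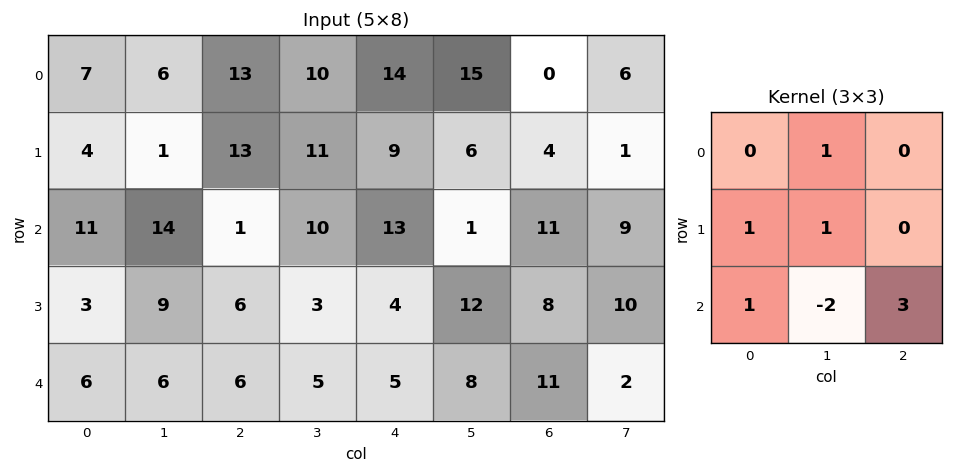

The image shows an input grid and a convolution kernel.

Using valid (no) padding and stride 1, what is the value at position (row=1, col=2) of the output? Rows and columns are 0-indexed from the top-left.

34

The receptive field on the input at this output position is [13 11 9 / 1 10 13 / 6 3 4]. Elementwise product with the kernel and sum: 11·1 + 1·1 + 10·1 + 6·1 + 3·-2 + 4·3.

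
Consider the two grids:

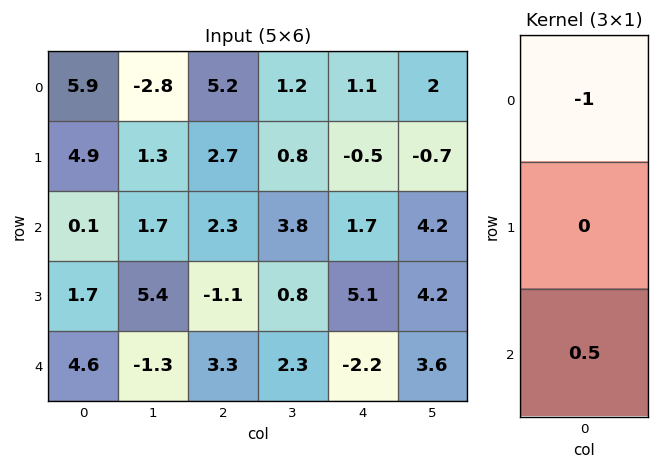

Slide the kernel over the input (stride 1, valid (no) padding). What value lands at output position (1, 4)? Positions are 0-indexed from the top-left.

3.05

The receptive field on the input at this output position is [-0.5 / 1.7 / 5.1]. Elementwise product with the kernel and sum: -0.5·-1 + 5.1·0.5.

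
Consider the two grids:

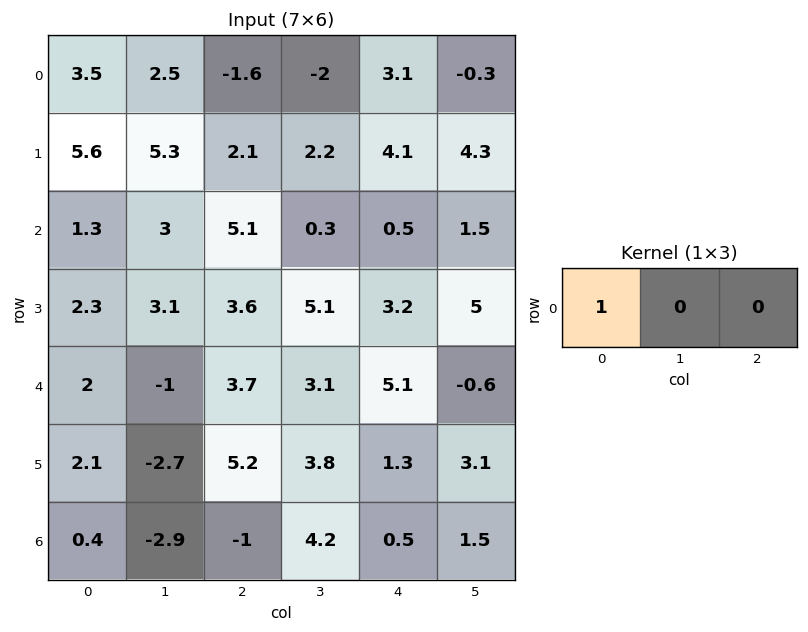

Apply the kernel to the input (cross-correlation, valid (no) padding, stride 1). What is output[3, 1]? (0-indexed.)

3.1

The receptive field on the input at this output position is [3.1 3.6 5.1]. Elementwise product with the kernel and sum: 3.1·1.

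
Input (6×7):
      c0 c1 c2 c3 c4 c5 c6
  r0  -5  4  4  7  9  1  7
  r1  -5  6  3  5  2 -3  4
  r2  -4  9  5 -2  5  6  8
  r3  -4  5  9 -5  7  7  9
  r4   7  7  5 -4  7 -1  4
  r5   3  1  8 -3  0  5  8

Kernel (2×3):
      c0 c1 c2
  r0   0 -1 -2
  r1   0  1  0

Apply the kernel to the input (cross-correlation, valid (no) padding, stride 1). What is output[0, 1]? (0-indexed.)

The receptive field on the input at this output position is [4 4 7 / 6 3 5]. Elementwise product with the kernel and sum: 4·-1 + 7·-2 + 3·1.

-15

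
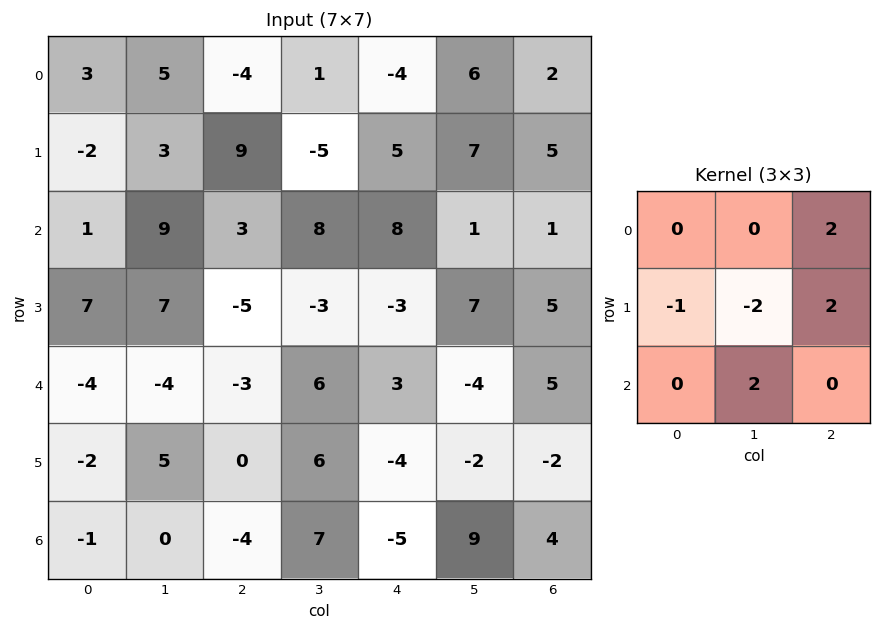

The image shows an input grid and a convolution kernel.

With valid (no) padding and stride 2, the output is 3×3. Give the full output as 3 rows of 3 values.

Output[0,0]: The receptive field on the input at this output position is [3 5 -4 / -2 3 9 / 1 9 3]. Elementwise product with the kernel and sum: -4·2 + -2·-1 + 3·-2 + 9·2 + 9·2.

24 19 -3
-33 33 -7
-14 0 32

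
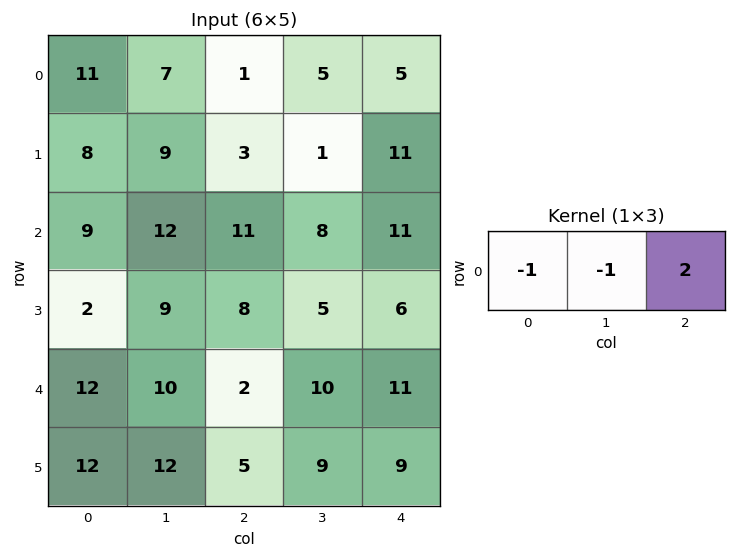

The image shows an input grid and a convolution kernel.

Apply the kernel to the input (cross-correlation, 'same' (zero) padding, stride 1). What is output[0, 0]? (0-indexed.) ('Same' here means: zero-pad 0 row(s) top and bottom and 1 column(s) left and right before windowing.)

The receptive field on the zero-padded input at this output position is [0 11 7]. Elementwise product with the kernel and sum: 0·-1 + 11·-1 + 7·2.

3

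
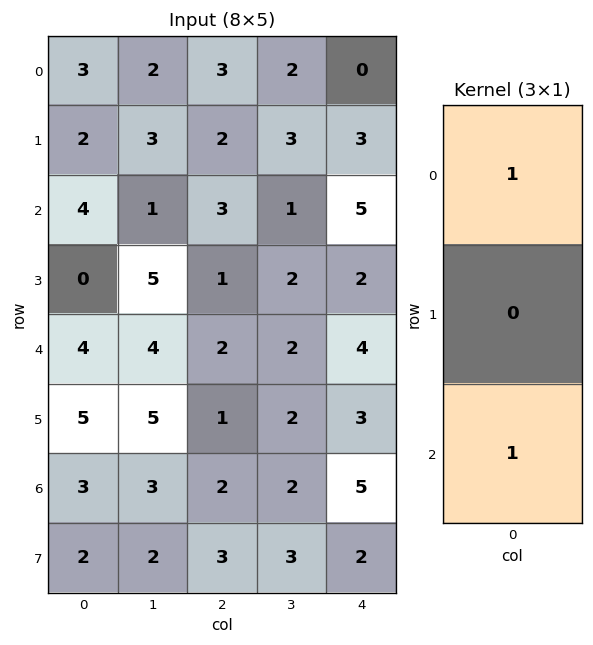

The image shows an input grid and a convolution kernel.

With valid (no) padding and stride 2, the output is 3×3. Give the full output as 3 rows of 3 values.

7 6 5
8 5 9
7 4 9

Output[0,0]: The receptive field on the input at this output position is [3 / 2 / 4]. Elementwise product with the kernel and sum: 3·1 + 4·1.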